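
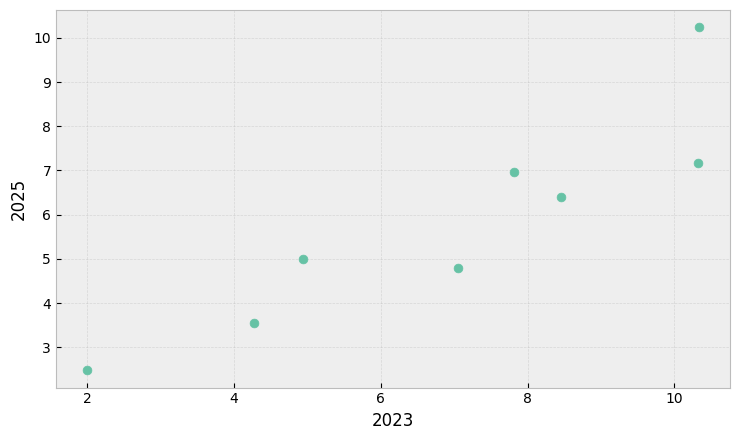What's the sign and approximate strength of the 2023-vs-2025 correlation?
Points are positively correlated; strong (|r| ≈ 0.9).

positive, strong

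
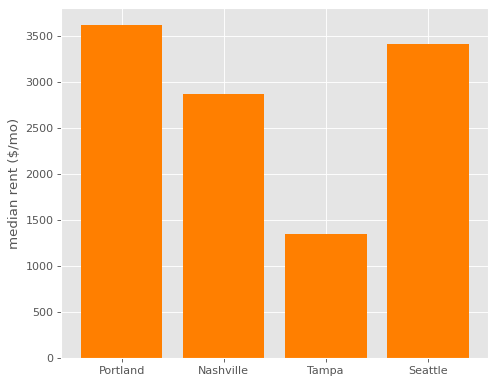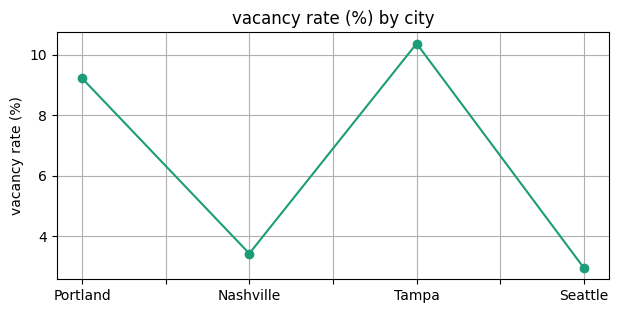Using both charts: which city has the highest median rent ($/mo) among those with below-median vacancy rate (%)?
Chart 2 median vacancy rate (%) ≈ 6; below-median cities: Nashville, Seattle. Among those, Seattle has the highest median rent ($/mo) (≈ 3500).

Seattle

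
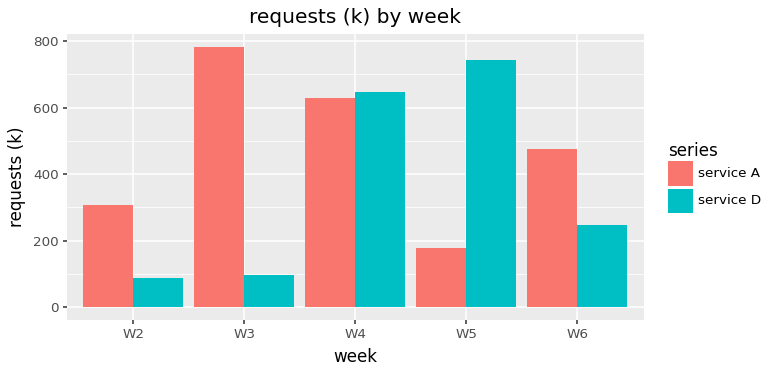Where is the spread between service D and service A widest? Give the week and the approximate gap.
W3, ≈ 700 k

W3: service D ≈ 100, service A ≈ 800 → gap ≈ 700. Next-largest (W5) is only ≈ 500.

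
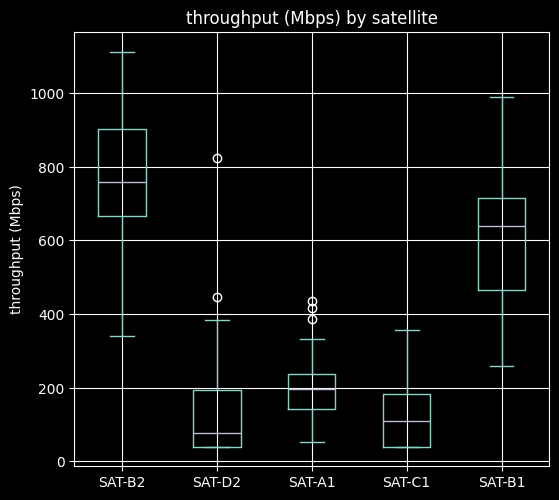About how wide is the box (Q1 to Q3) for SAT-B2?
≈ 200

Q3 ≈ 900, Q1 ≈ 700; IQR ≈ 200.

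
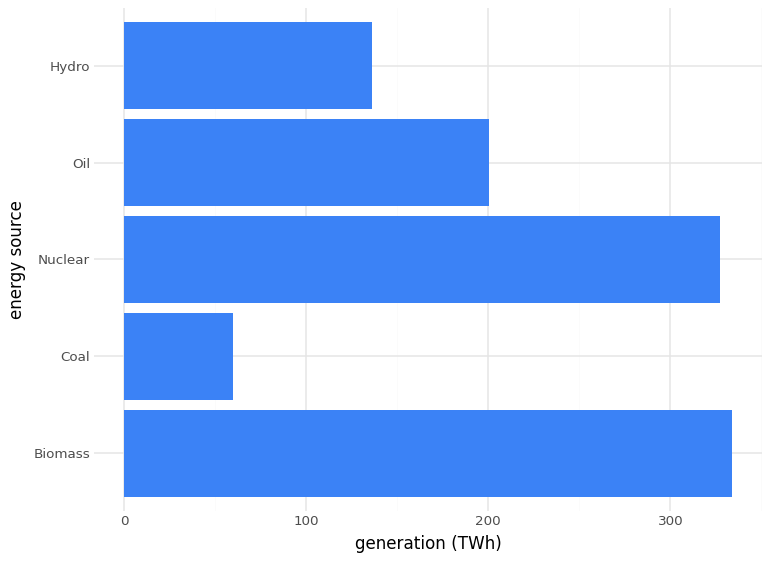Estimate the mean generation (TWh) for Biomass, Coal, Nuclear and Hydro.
(350 + 50 + 350 + 150) / 4 ≈ 225.

≈ 225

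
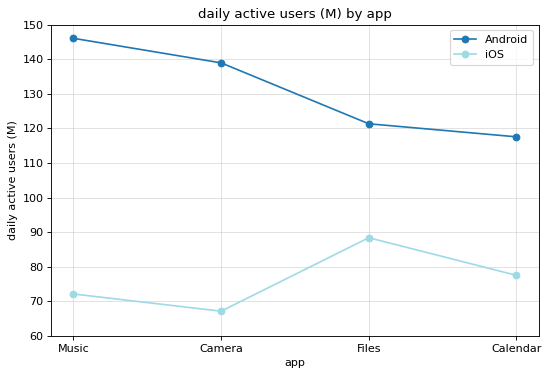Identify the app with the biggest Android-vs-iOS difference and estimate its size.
Music: Android ≈ 150, iOS ≈ 70 → gap ≈ 80. Next-largest (Camera) is only ≈ 70.

Music, ≈ 80 M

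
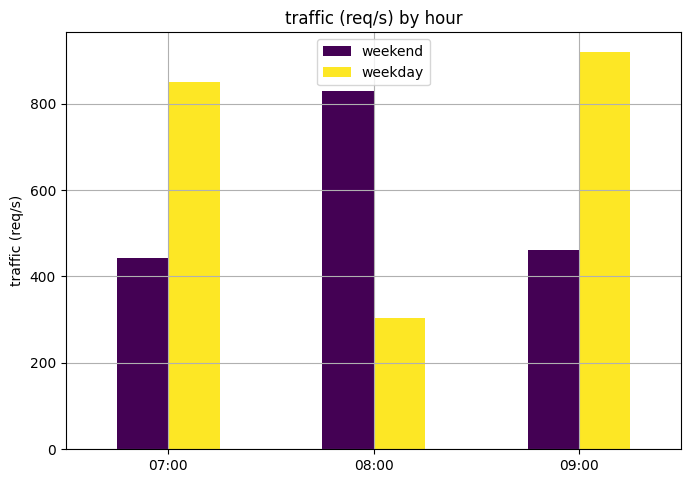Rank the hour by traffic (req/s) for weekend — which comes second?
Top 3 for weekend: 08:00 ≈ 800, 09:00 ≈ 500, 07:00 ≈ 400.

09:00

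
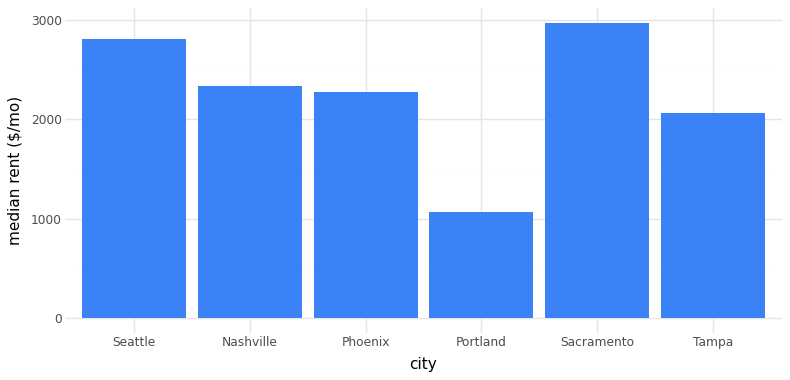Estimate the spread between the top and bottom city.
≈ 2000

Max Sacramento ≈ 3000, min Portland ≈ 1000; range ≈ 2000.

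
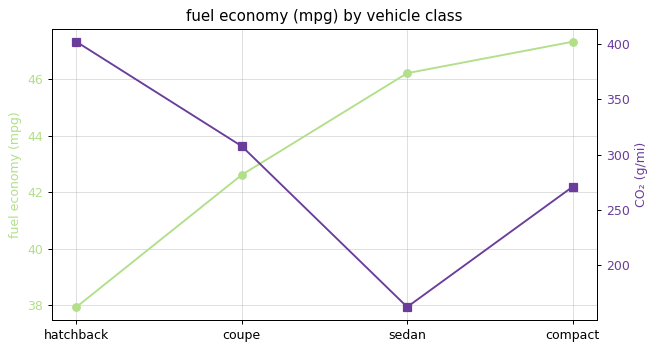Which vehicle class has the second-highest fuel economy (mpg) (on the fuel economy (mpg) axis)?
Top 3 (on the fuel economy (mpg) axis): compact ≈ 47, sedan ≈ 46, coupe ≈ 43.

sedan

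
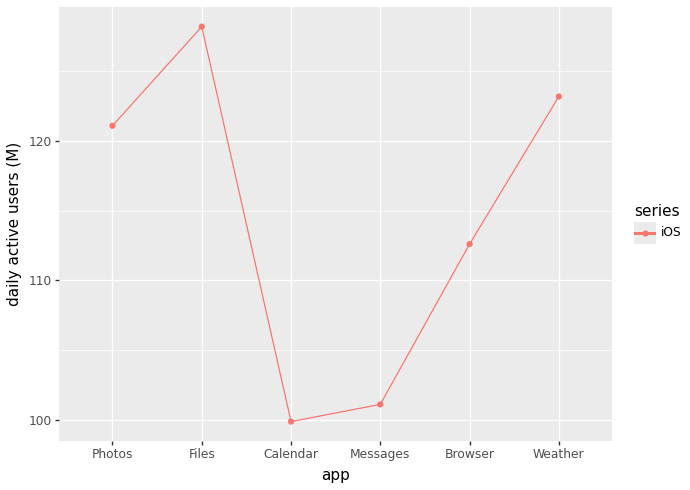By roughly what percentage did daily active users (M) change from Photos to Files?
Photos ≈ 120, Files ≈ 130; (130 − 120) / 120 ≈ +8.3%.

≈ +8.3%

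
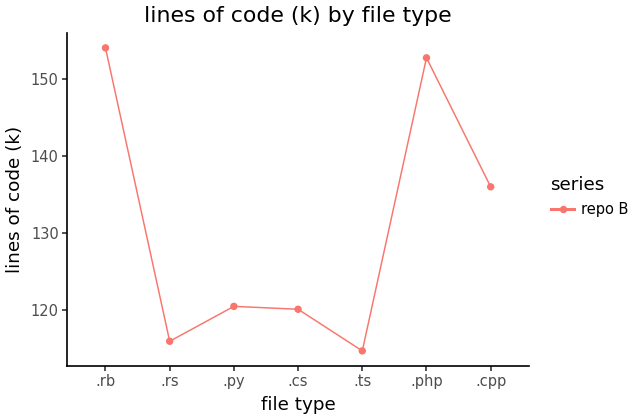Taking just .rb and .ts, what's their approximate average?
(155 + 115) / 2 ≈ 135.

≈ 135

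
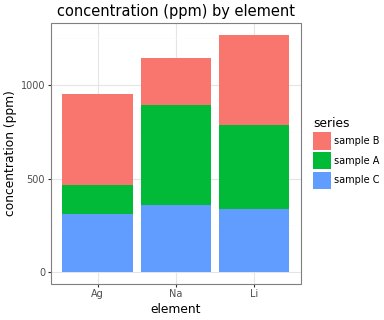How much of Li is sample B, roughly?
≈ 400

sample B top ≈ 1200, bottom ≈ 800; segment ≈ 400.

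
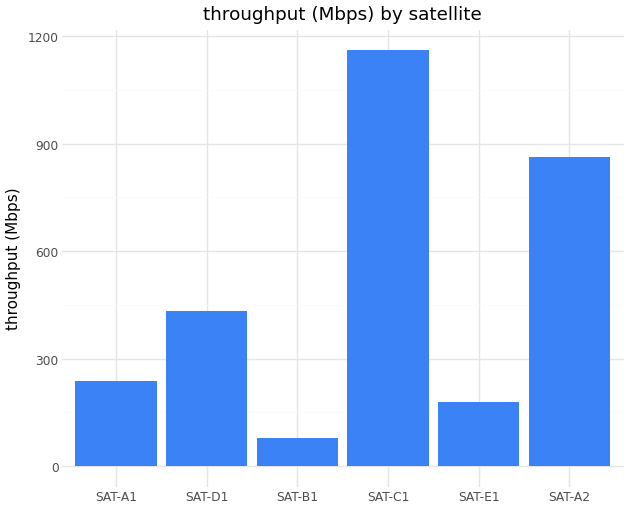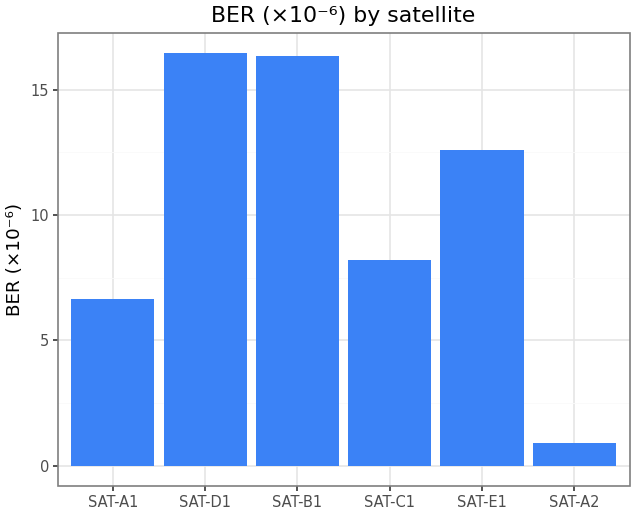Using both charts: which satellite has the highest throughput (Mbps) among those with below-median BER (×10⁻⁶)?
SAT-C1

Chart 2 median BER (×10⁻⁶) ≈ 10; below-median satellites: SAT-A1, SAT-C1, SAT-A2. Among those, SAT-C1 has the highest throughput (Mbps) (≈ 1200).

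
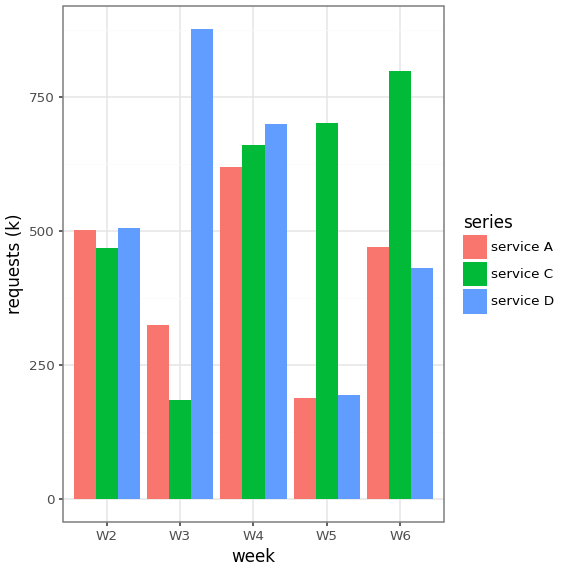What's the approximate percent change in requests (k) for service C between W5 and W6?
W5 ≈ 700, W6 ≈ 800; (800 − 700) / 700 ≈ +14.3%.

≈ +14.3%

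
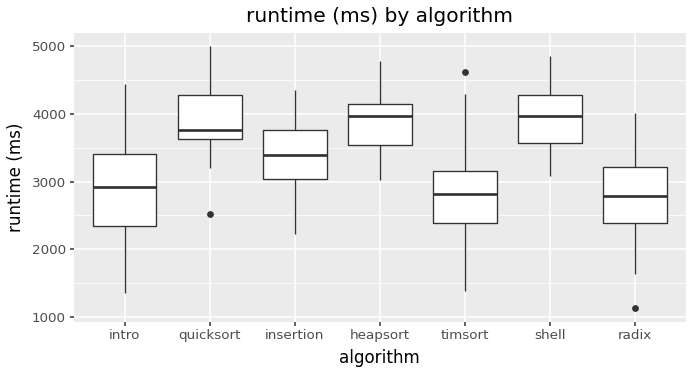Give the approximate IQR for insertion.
≈ 800

Q3 ≈ 3800, Q1 ≈ 3000; IQR ≈ 800.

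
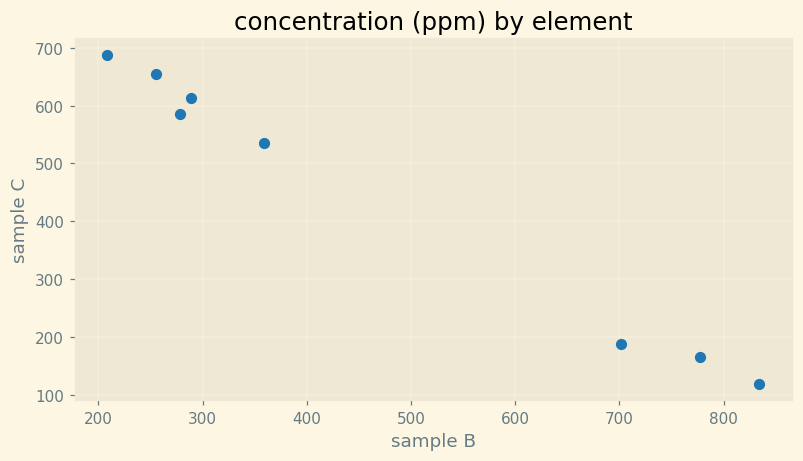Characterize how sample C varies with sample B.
Points are negatively correlated; strong (|r| ≈ 1.0).

negative, strong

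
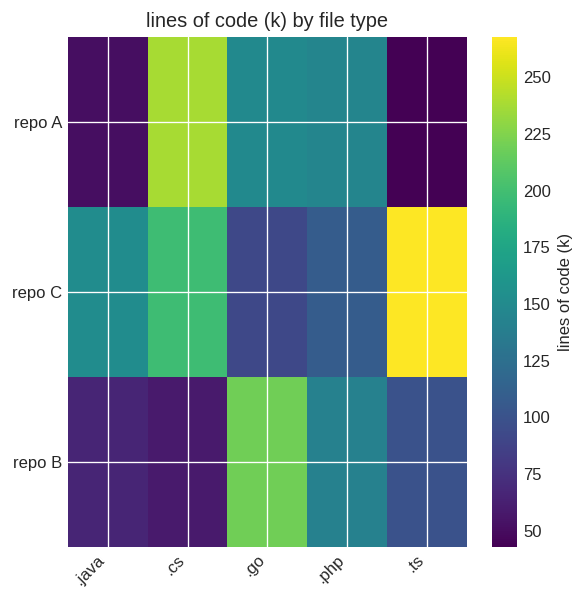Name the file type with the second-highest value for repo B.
.php

Top 3 for repo B: .go ≈ 220, .php ≈ 140, .ts ≈ 100.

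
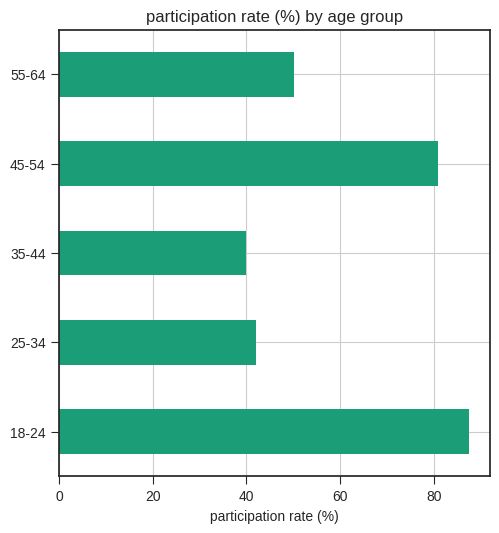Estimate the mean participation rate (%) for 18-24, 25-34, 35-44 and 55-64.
≈ 55

(90 + 40 + 40 + 50) / 4 ≈ 55.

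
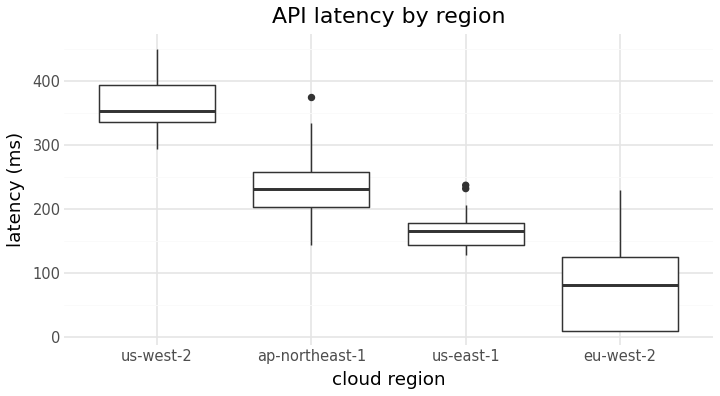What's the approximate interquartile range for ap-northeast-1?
Q3 ≈ 250, Q1 ≈ 200; IQR ≈ 50.

≈ 50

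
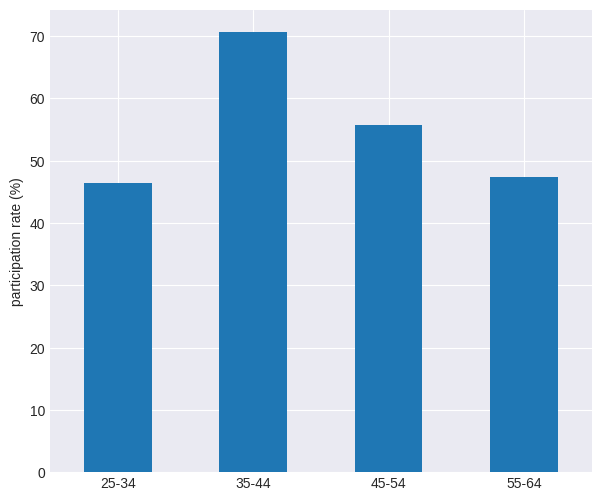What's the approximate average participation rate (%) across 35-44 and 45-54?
(70 + 60) / 2 ≈ 65.

≈ 65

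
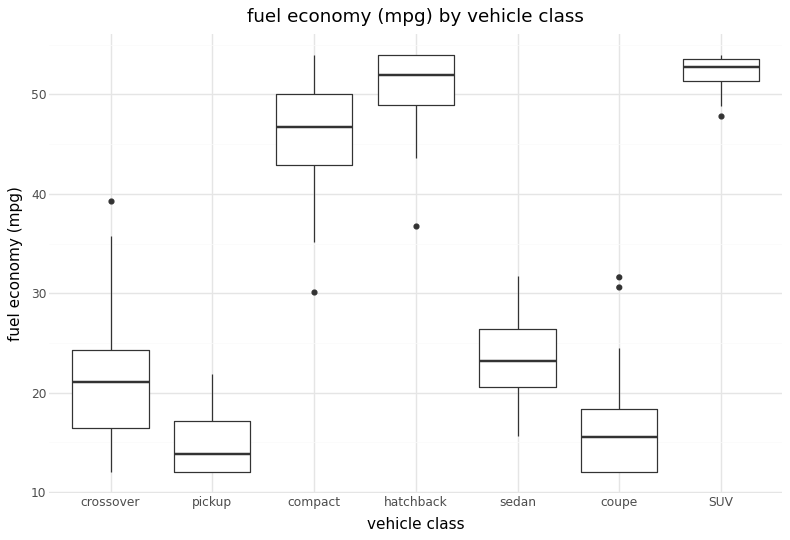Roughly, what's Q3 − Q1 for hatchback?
Q3 ≈ 55, Q1 ≈ 50; IQR ≈ 5.

≈ 5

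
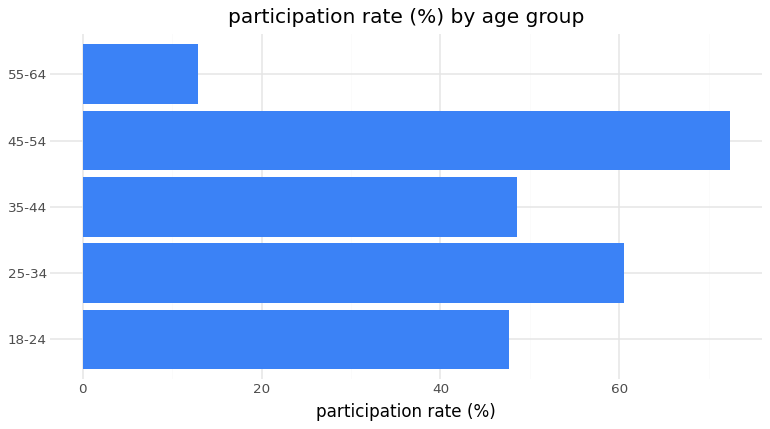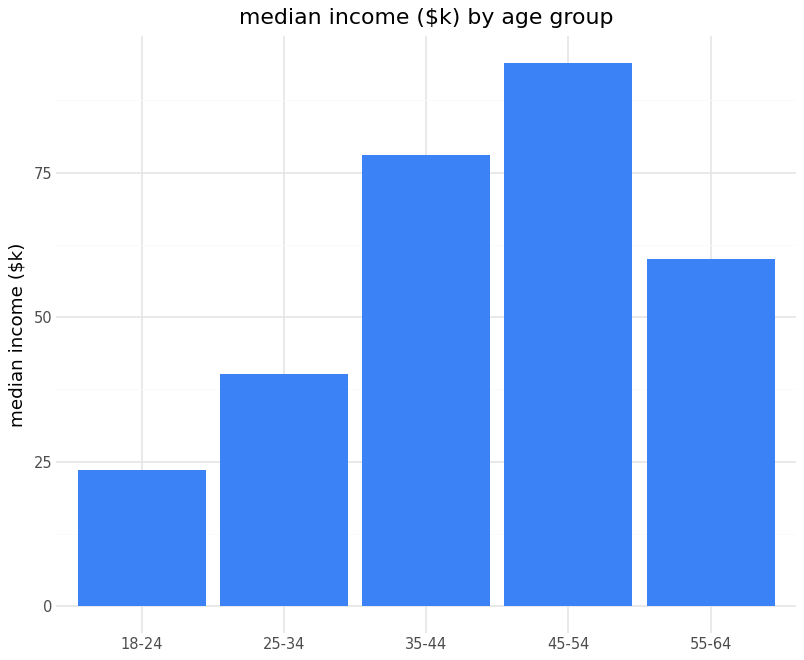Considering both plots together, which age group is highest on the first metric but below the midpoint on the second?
Chart 2 median median income ($k) ≈ 60; below-median age groups: 18-24, 25-34. Among those, 25-34 has the highest participation rate (%) (≈ 60).

25-34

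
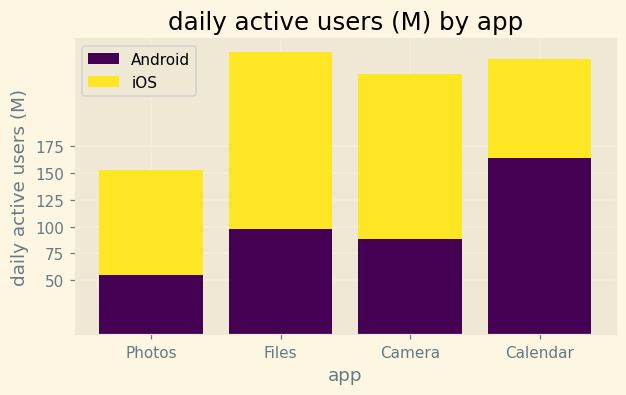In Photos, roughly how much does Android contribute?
≈ 50

Android top ≈ 50, bottom ≈ 0; segment ≈ 50.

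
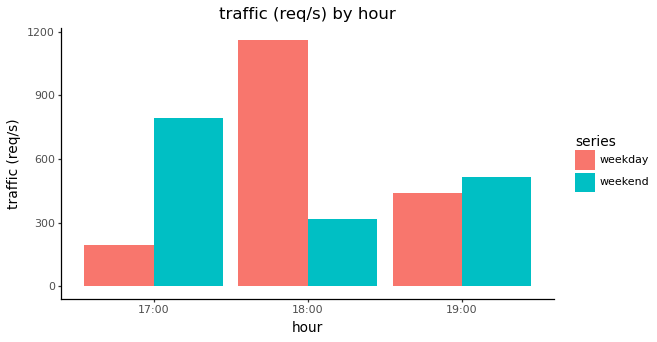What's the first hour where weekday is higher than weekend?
18:00

17:00: weekday ≈ 200 vs weekend ≈ 800 (not yet); 18:00: weekday ≈ 1200 vs weekend ≈ 300 (first crossover).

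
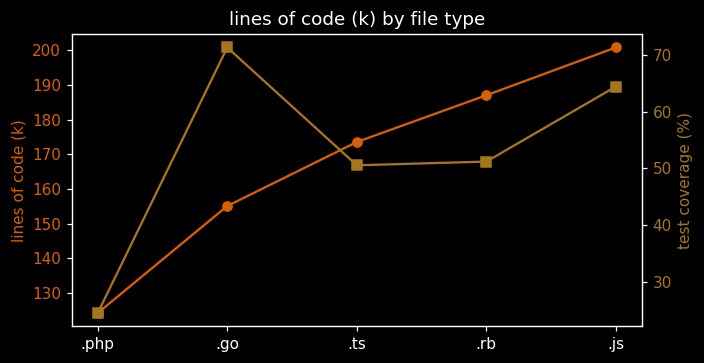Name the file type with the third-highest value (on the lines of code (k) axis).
.ts

Top 4 (on the lines of code (k) axis): .js ≈ 200, .rb ≈ 190, .ts ≈ 170, .go ≈ 160.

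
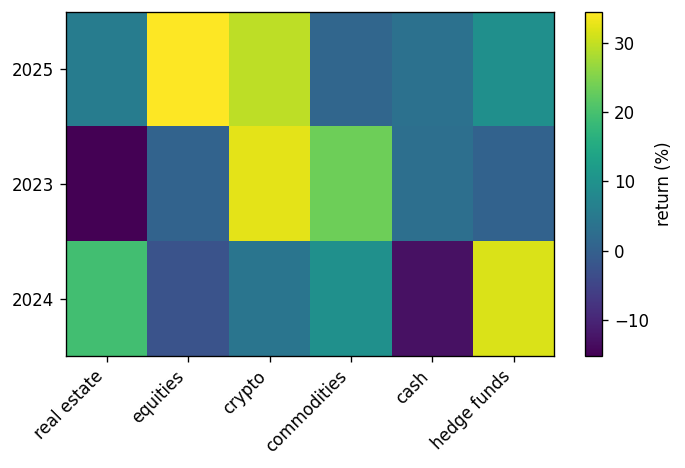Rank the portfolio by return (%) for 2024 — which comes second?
real estate

Top 3 for 2024: hedge funds ≈ 30, real estate ≈ 20, commodities ≈ 10.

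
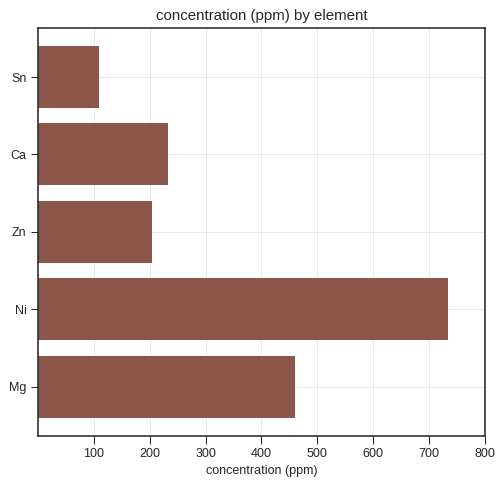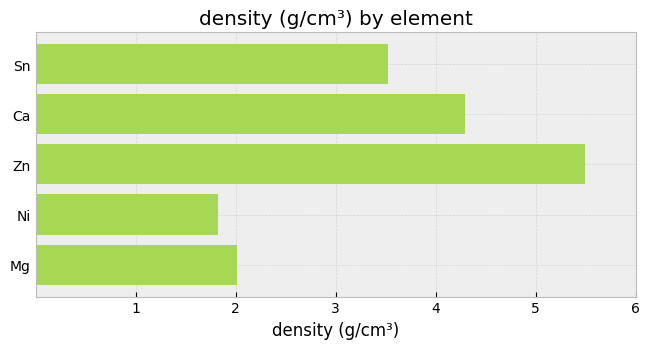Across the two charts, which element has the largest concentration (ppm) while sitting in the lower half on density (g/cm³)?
Ni

Chart 2 median density (g/cm³) ≈ 4; below-median elements: Ni, Mg. Among those, Ni has the highest concentration (ppm) (≈ 700).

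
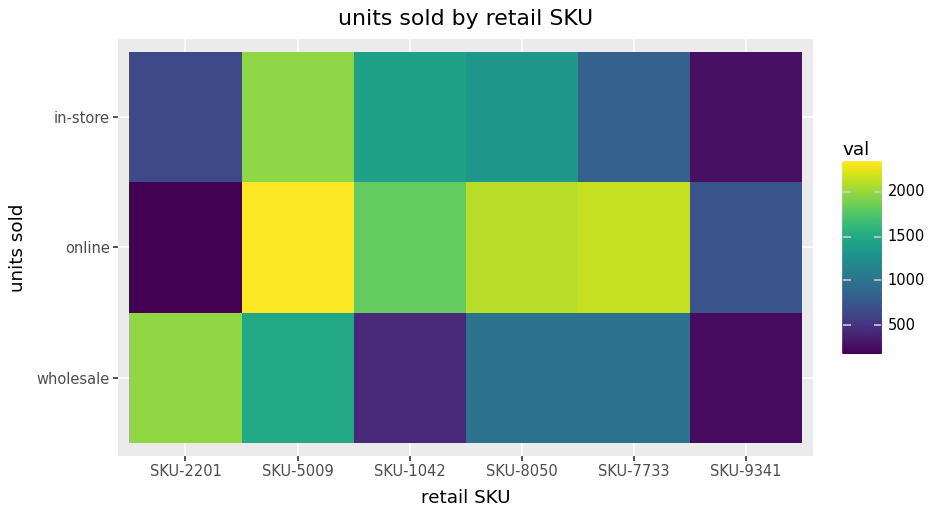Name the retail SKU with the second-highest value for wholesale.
SKU-5009

Top 3 for wholesale: SKU-2201 ≈ 2000, SKU-5009 ≈ 1400, SKU-7733 ≈ 1000.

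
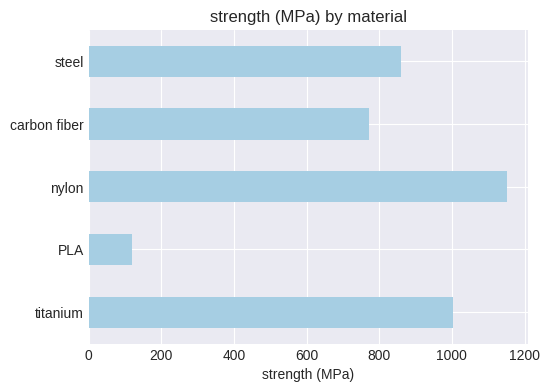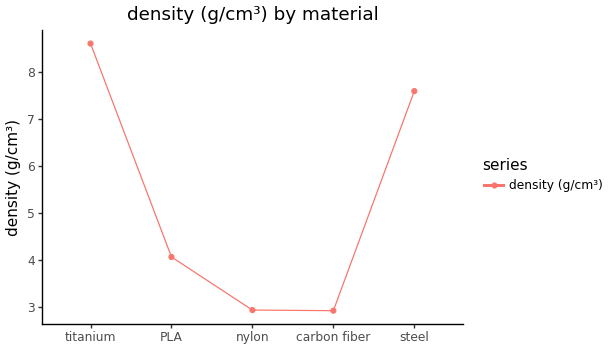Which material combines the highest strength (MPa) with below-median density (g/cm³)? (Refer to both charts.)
Chart 2 median density (g/cm³) ≈ 4; below-median materials: nylon, carbon fiber. Among those, nylon has the highest strength (MPa) (≈ 1200).

nylon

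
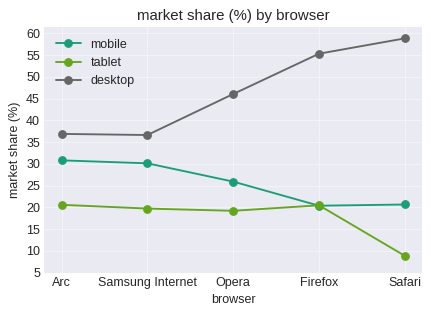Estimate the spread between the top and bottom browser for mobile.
Max Arc ≈ 30, min Firefox ≈ 20; range ≈ 10.

≈ 10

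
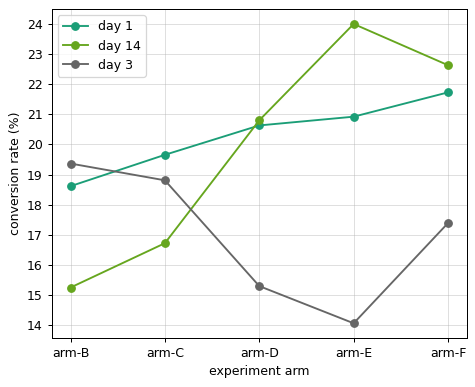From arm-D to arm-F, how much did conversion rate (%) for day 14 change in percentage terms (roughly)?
≈ +9.5%

arm-D ≈ 21, arm-F ≈ 23; (23 − 21) / 21 ≈ +9.5%.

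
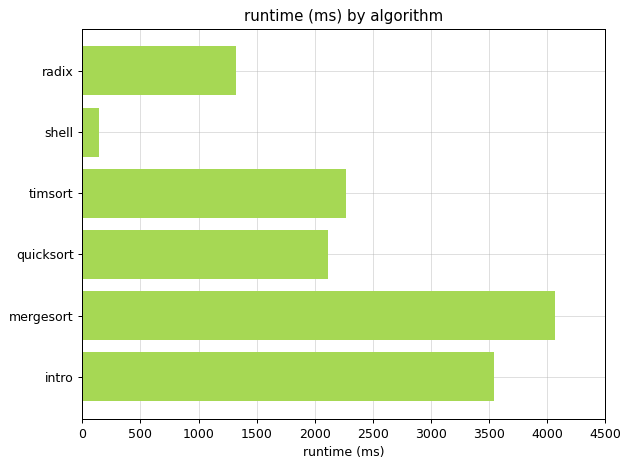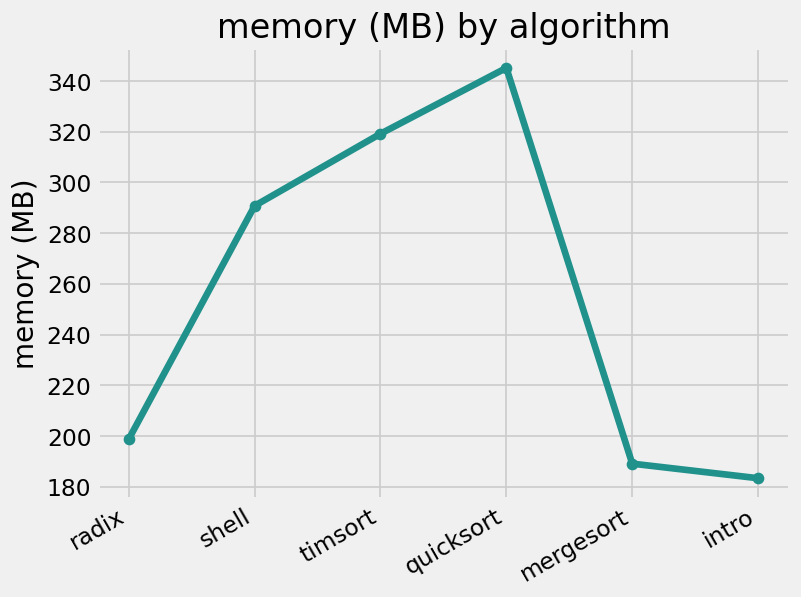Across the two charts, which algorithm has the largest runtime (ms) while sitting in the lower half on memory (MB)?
mergesort

Chart 2 median memory (MB) ≈ 250; below-median algorithms: radix, mergesort, intro. Among those, mergesort has the highest runtime (ms) (≈ 4000).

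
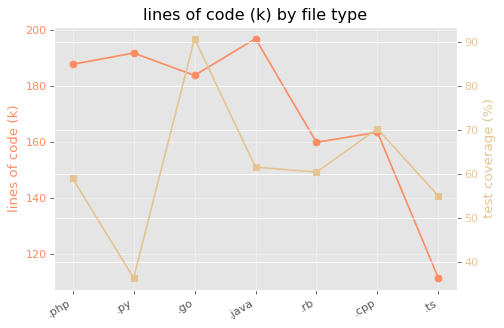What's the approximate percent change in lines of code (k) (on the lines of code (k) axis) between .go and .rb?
.go ≈ 180, .rb ≈ 160; (160 − 180) / 180 ≈ -11.1%.

≈ -11.1%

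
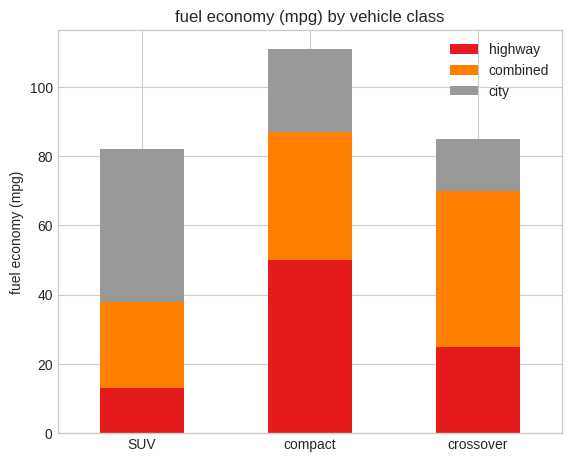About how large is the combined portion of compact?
combined top ≈ 90, bottom ≈ 50; segment ≈ 40.

≈ 40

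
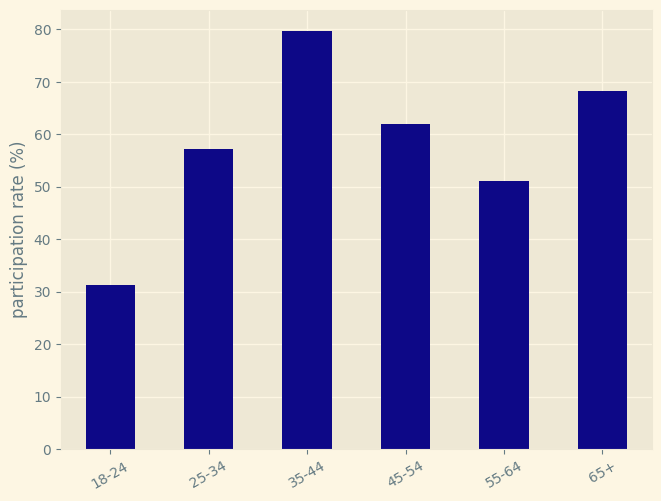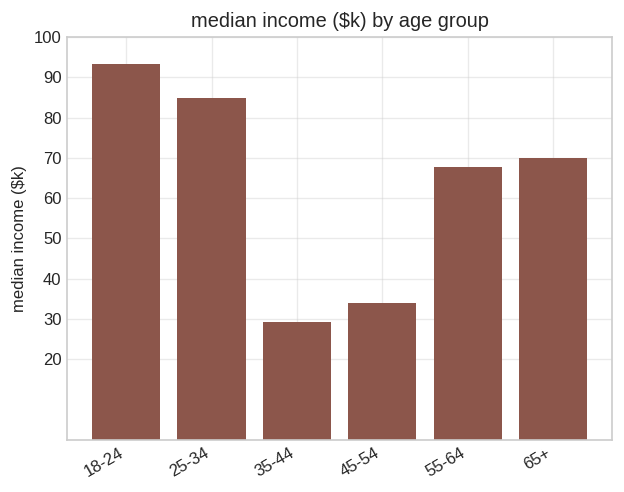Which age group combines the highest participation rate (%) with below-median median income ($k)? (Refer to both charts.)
35-44

Chart 2 median median income ($k) ≈ 70; below-median age groups: 35-44, 45-54, 55-64. Among those, 35-44 has the highest participation rate (%) (≈ 80).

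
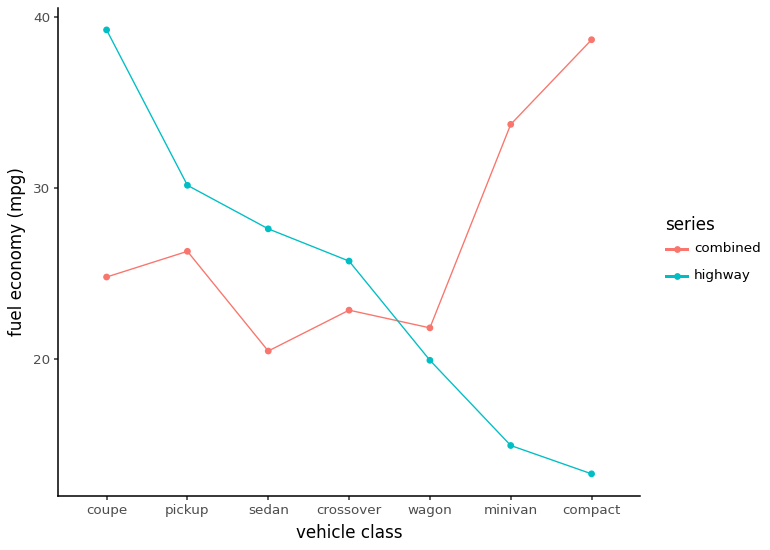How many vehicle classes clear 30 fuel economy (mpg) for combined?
Above 30: minivan, compact.

2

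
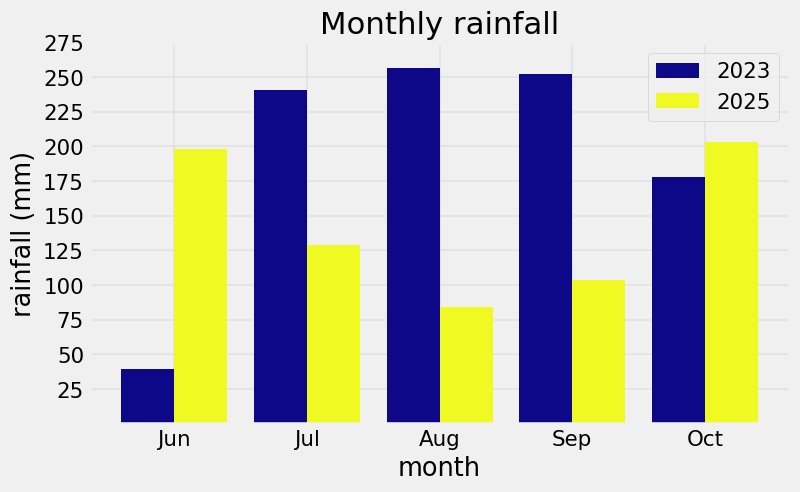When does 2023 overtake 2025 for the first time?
Jul

Jun: 2023 ≈ 50 vs 2025 ≈ 200 (not yet); Jul: 2023 ≈ 250 vs 2025 ≈ 125 (first crossover).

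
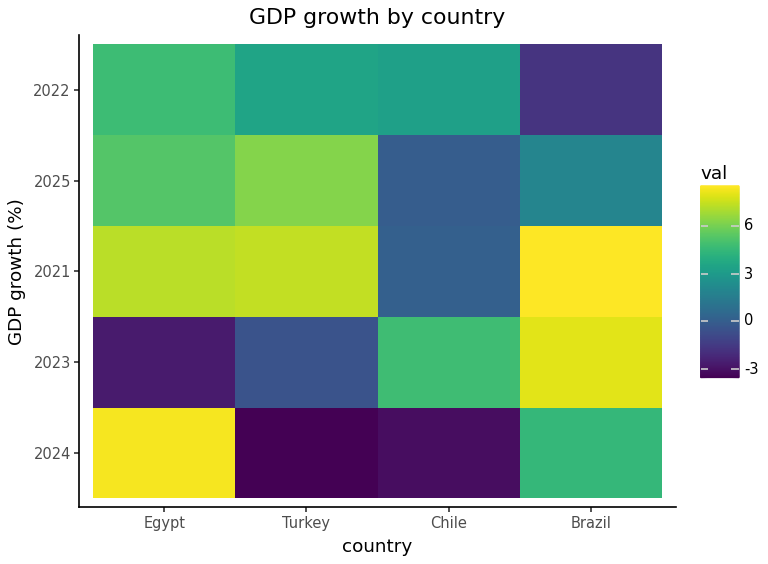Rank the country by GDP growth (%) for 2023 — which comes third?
Top 4 for 2023: Brazil ≈ 8, Chile ≈ 4, Turkey ≈ 0, Egypt ≈ -2.

Turkey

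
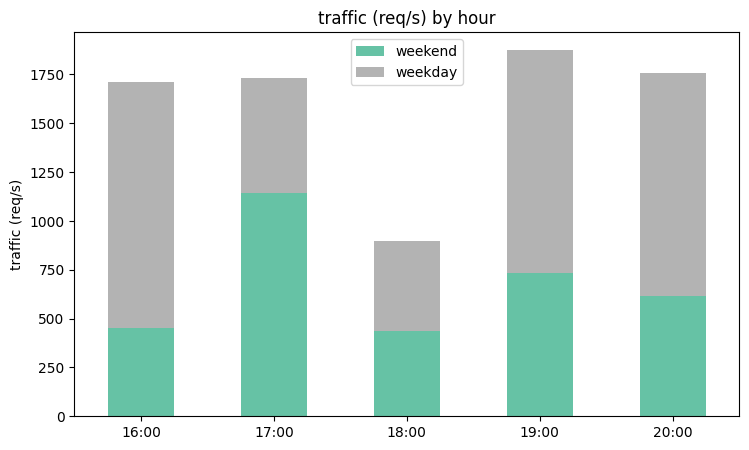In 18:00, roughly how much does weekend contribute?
weekend top ≈ 400, bottom ≈ 0; segment ≈ 400.

≈ 400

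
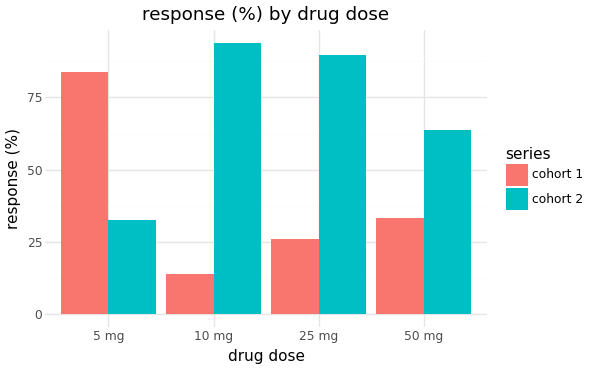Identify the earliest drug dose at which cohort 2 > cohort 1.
10 mg

5 mg: cohort 2 ≈ 30 vs cohort 1 ≈ 80 (not yet); 10 mg: cohort 2 ≈ 90 vs cohort 1 ≈ 10 (first crossover).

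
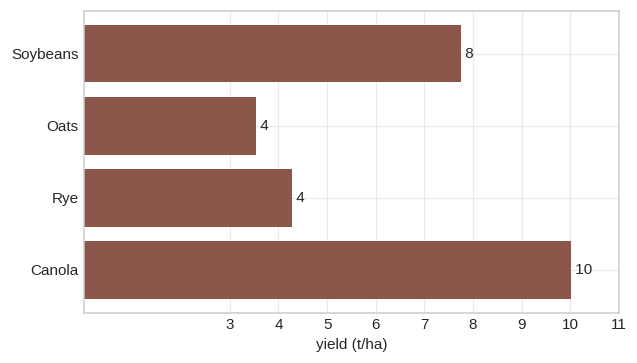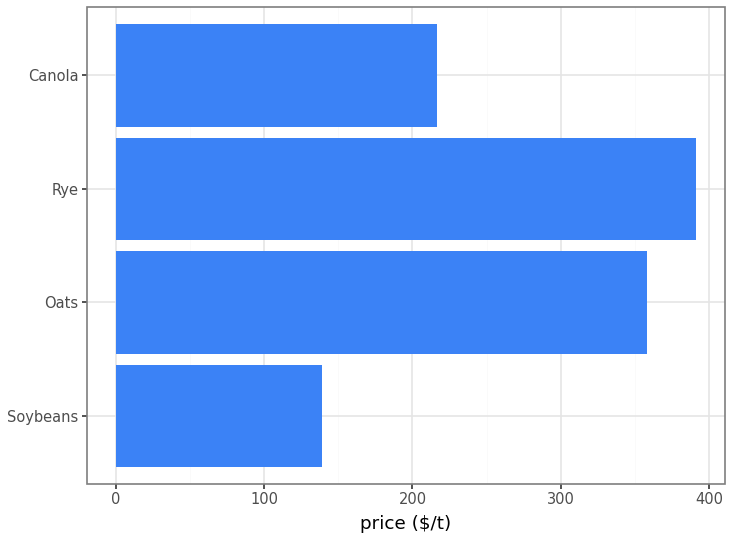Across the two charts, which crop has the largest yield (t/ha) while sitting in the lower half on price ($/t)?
Canola

Chart 2 median price ($/t) ≈ 300; below-median crops: Soybeans, Canola. Among those, Canola has the highest yield (t/ha) (≈ 10).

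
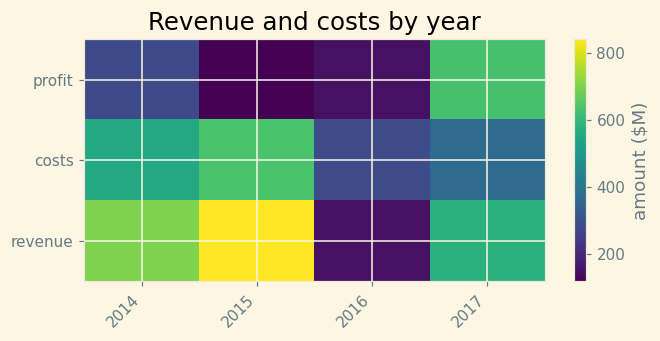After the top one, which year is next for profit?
Top 3 for profit: 2017 ≈ 600, 2014 ≈ 300, 2016 ≈ 200.

2014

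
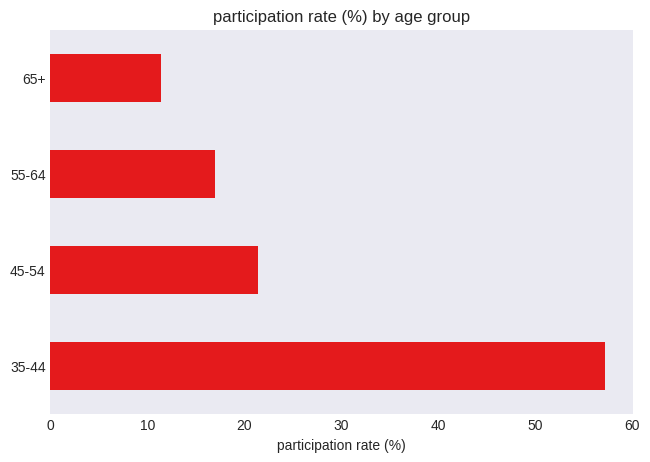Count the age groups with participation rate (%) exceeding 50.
1

Above 50: 35-44.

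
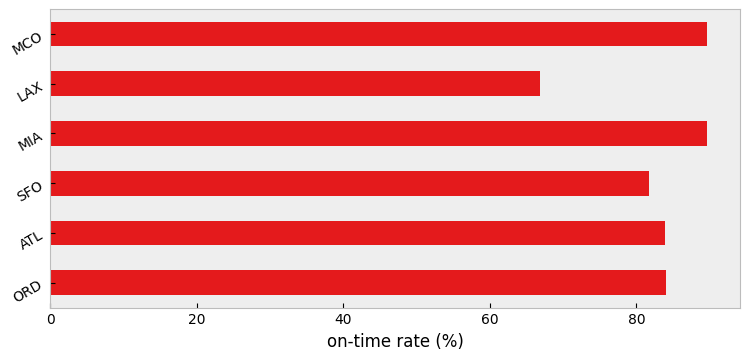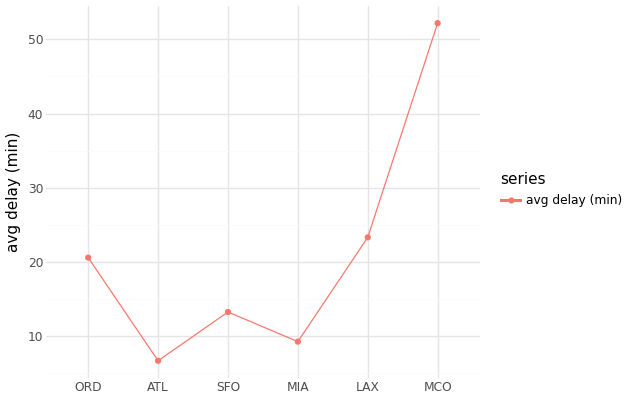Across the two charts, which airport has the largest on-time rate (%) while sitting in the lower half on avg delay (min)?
MIA

Chart 2 median avg delay (min) ≈ 15; below-median airports: ATL, SFO, MIA. Among those, MIA has the highest on-time rate (%) (≈ 90).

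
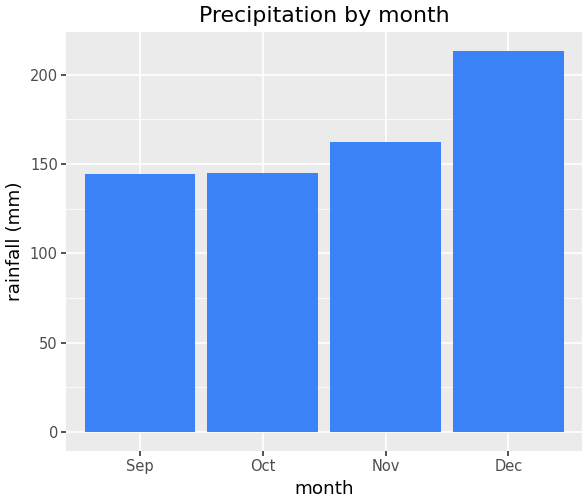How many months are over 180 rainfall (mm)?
Above 180: Dec.

1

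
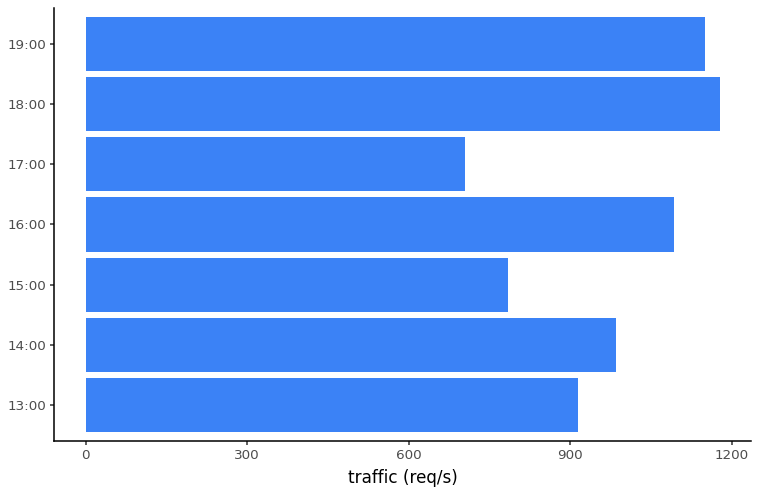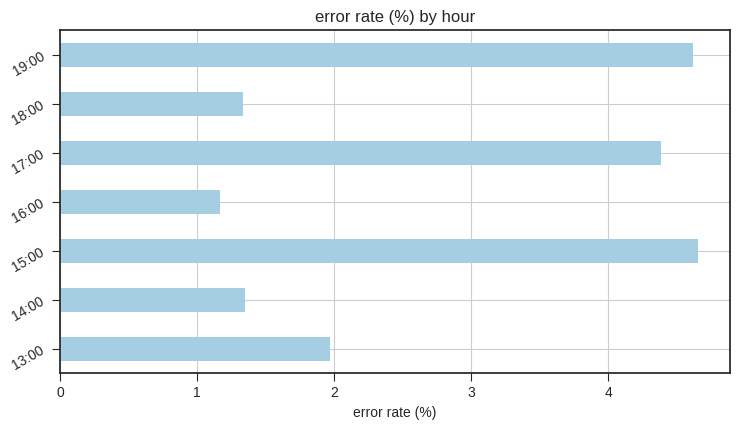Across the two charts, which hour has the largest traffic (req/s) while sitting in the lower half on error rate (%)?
18:00

Chart 2 median error rate (%) ≈ 2; below-median hours: 14:00, 16:00, 18:00. Among those, 18:00 has the highest traffic (req/s) (≈ 1200).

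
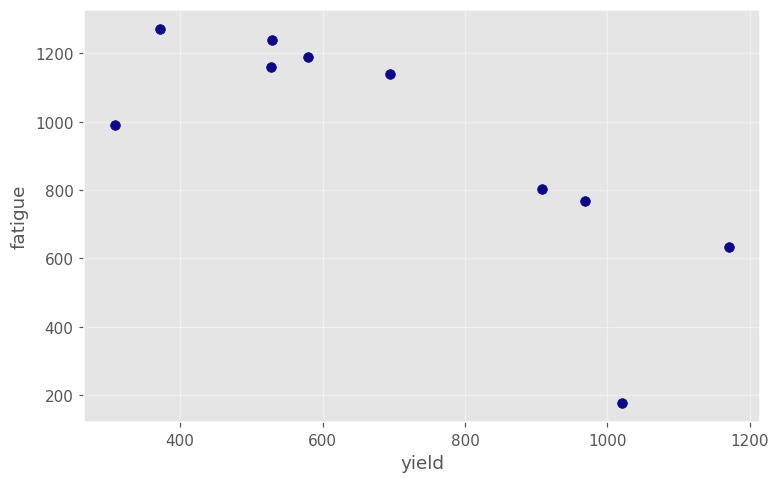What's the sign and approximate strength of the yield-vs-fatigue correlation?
Points are negatively correlated; strong (|r| ≈ 0.8).

negative, strong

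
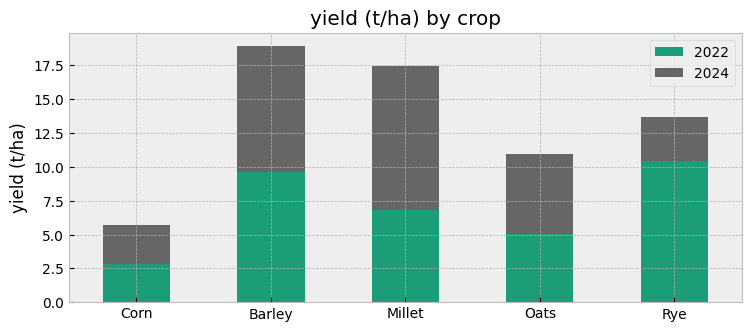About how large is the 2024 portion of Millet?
2024 top ≈ 18, bottom ≈ 6; segment ≈ 12.

≈ 12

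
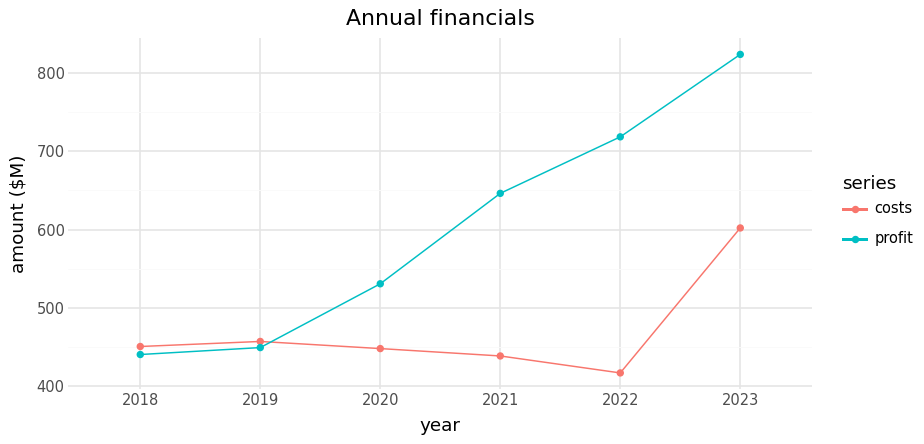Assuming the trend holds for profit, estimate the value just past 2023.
Last three: 650, 700, 800 → slope ≈ 75/step → next ≈ 875.

≈ 875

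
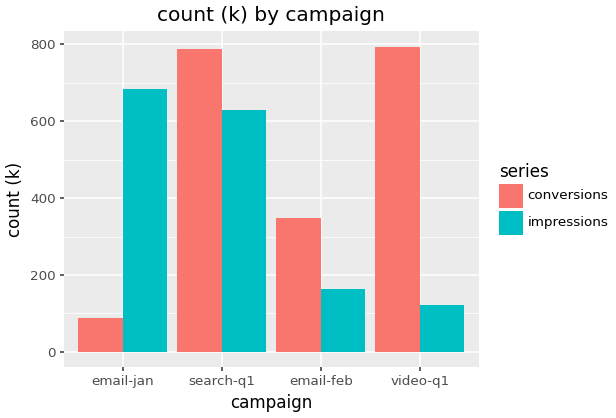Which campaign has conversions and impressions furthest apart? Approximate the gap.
video-q1: conversions ≈ 800, impressions ≈ 100 → gap ≈ 700. Next-largest (email-jan) is only ≈ 600.

video-q1, ≈ 700 k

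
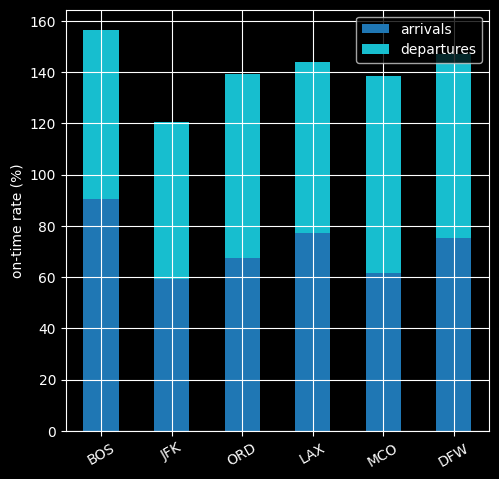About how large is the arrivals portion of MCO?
arrivals top ≈ 60, bottom ≈ 0; segment ≈ 60.

≈ 60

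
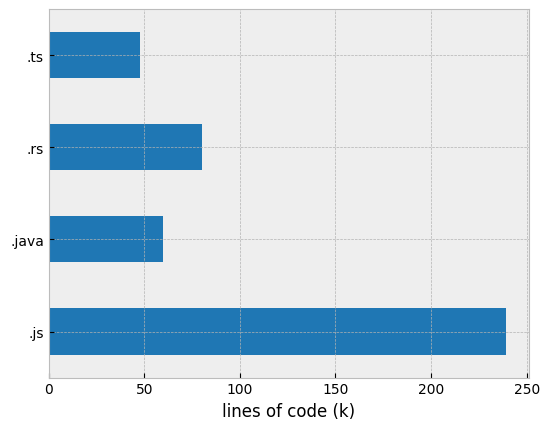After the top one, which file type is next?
Top 3: .js ≈ 240, .rs ≈ 80, .java ≈ 60.

.rs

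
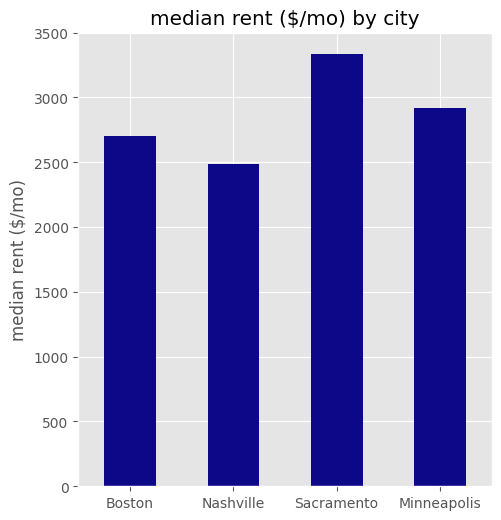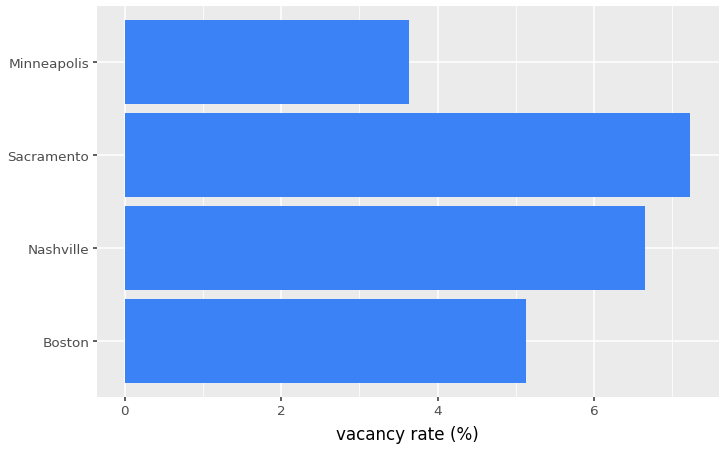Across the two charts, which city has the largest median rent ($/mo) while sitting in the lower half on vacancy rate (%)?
Chart 2 median vacancy rate (%) ≈ 6; below-median cities: Boston, Minneapolis. Among those, Minneapolis has the highest median rent ($/mo) (≈ 3000).

Minneapolis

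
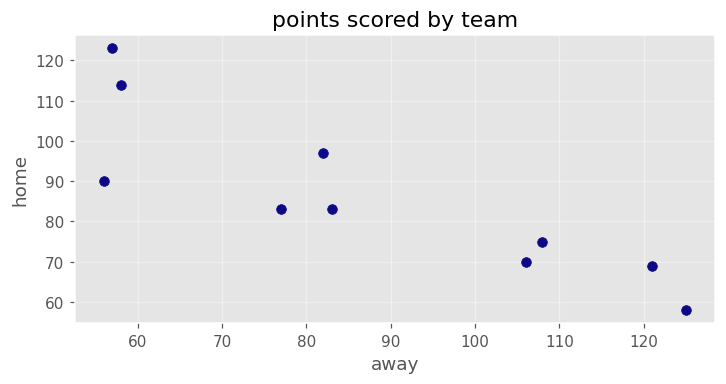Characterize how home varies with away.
Points are negatively correlated; strong (|r| ≈ 0.9).

negative, strong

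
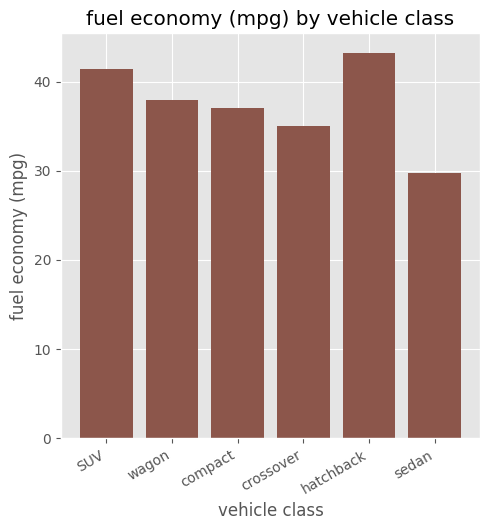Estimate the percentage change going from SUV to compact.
SUV ≈ 40, compact ≈ 35; (35 − 40) / 40 ≈ -12.5%.

≈ -12.5%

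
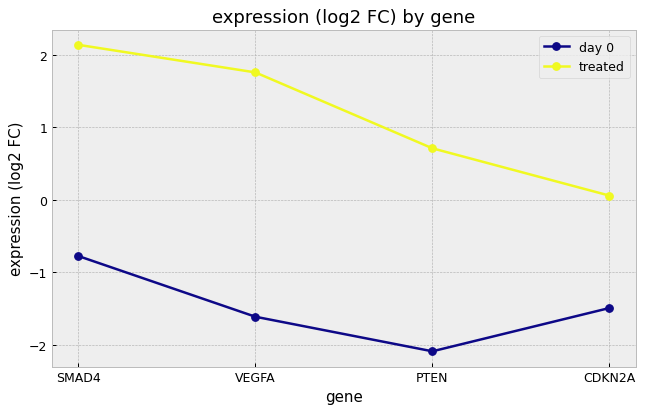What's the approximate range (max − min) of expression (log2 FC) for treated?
Max SMAD4 ≈ 2.0, min CDKN2A ≈ 0.0; range ≈ 2.0.

≈ 2.0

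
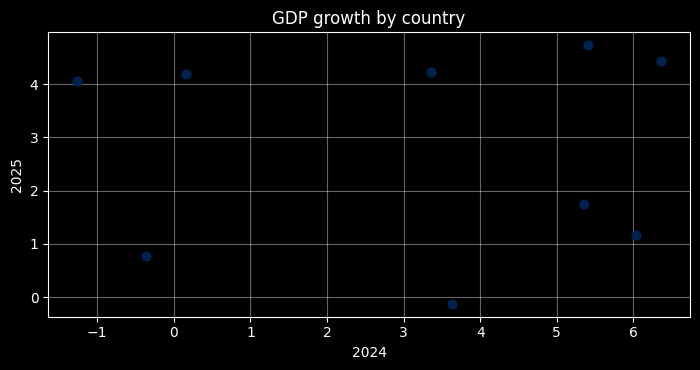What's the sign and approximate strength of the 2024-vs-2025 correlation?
Points are roughly uncorrelated; weak (|r| ≈ 0.0).

no clear correlation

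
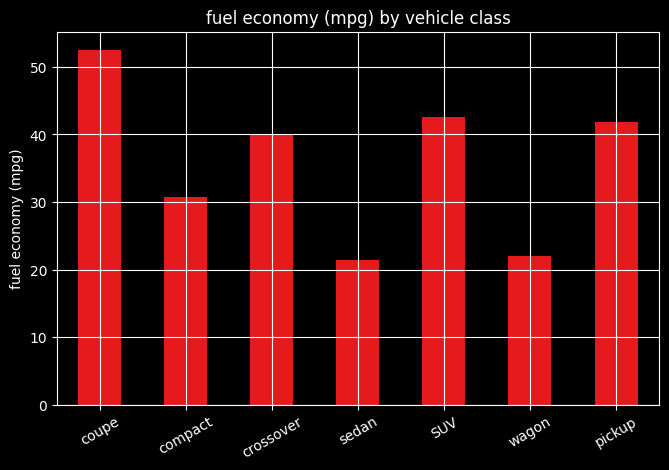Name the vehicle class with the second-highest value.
Top 3: coupe ≈ 55, SUV ≈ 45, pickup ≈ 40.

SUV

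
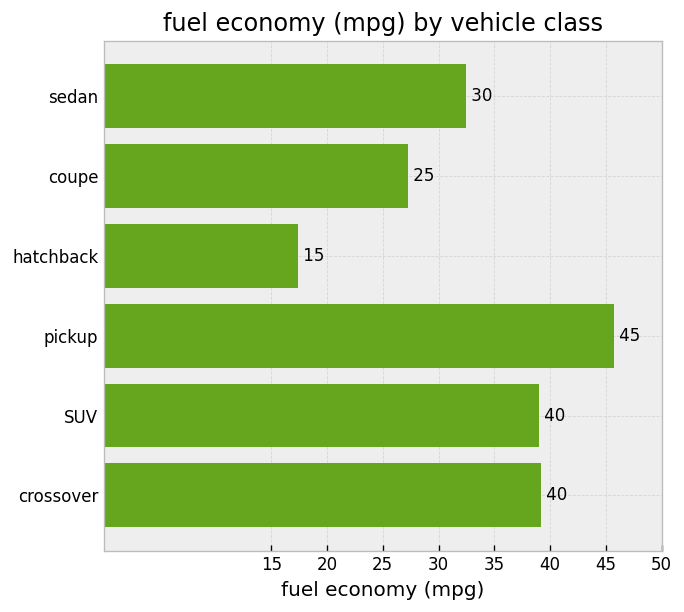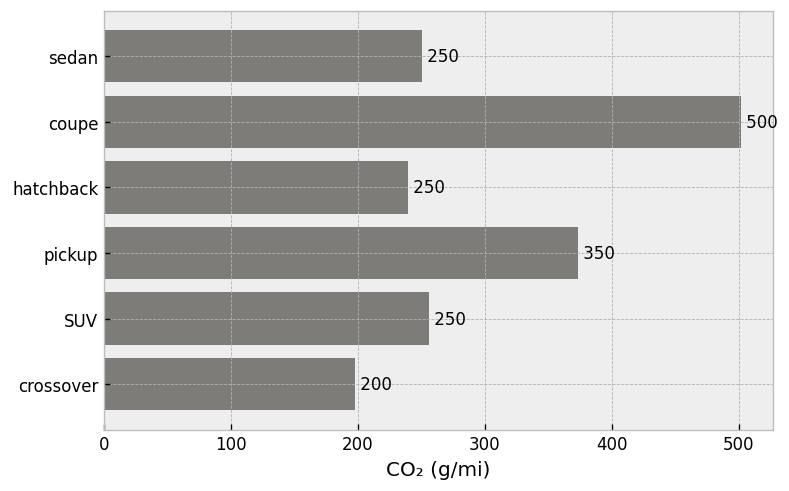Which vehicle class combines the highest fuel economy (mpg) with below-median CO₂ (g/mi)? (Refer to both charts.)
crossover

Chart 2 median CO₂ (g/mi) ≈ 250; below-median vehicle classes: sedan, hatchback, crossover. Among those, crossover has the highest fuel economy (mpg) (≈ 40).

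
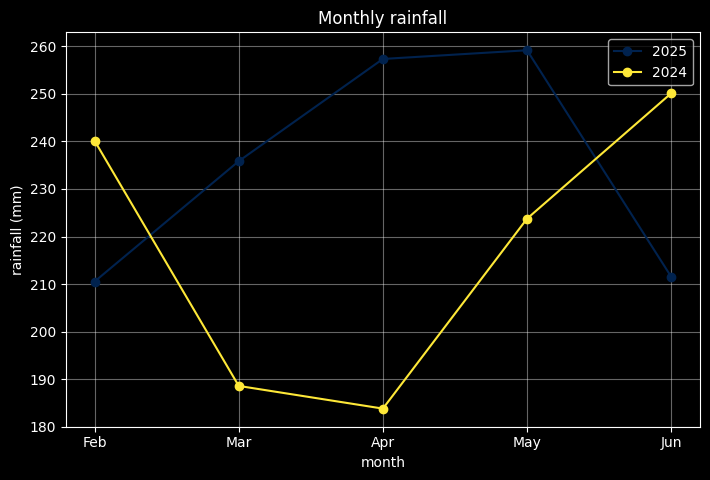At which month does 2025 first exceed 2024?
Feb: 2025 ≈ 210 vs 2024 ≈ 240 (not yet); Mar: 2025 ≈ 240 vs 2024 ≈ 190 (first crossover).

Mar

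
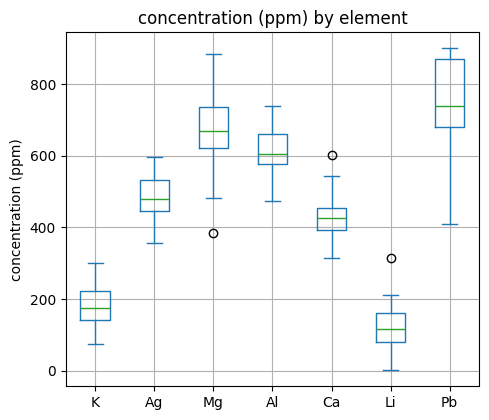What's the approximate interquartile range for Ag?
Q3 ≈ 500, Q1 ≈ 400; IQR ≈ 100.

≈ 100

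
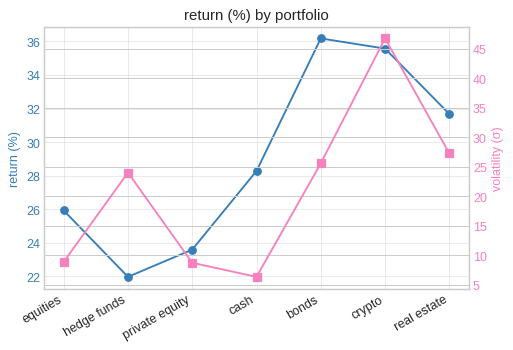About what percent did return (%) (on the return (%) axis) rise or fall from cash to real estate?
cash ≈ 28, real estate ≈ 32; (32 − 28) / 28 ≈ +14.3%.

≈ +14.3%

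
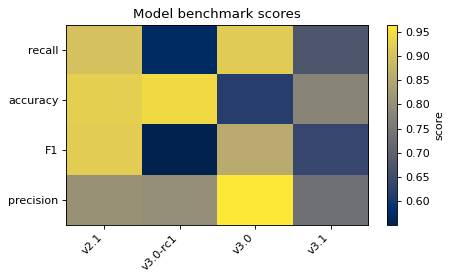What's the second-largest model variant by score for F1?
v3.0

Top 3 for F1: v2.1 ≈ 0.90, v3.0 ≈ 0.85, v3.1 ≈ 0.65.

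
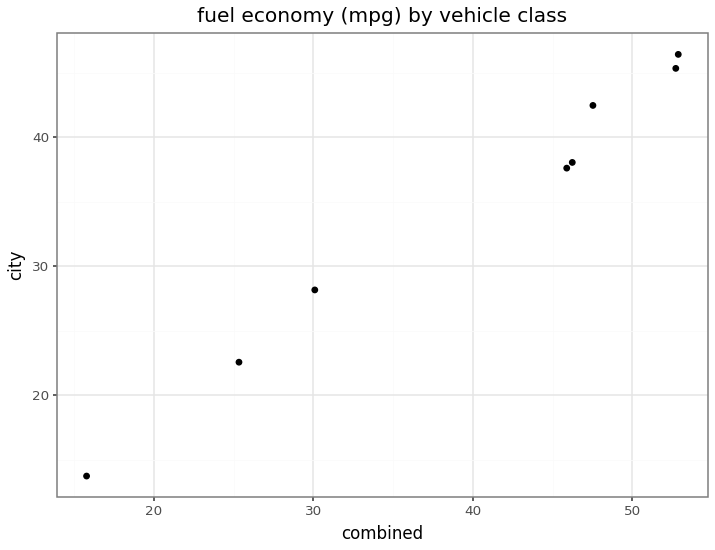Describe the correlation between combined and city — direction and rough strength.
positive, strong

Points are positively correlated; strong (|r| ≈ 1.0).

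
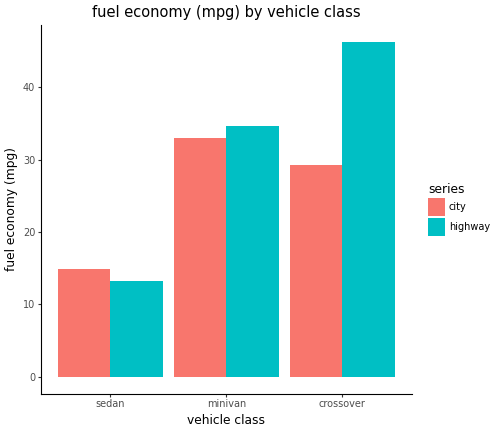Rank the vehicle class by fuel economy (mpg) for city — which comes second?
Top 3 for city: minivan ≈ 35, crossover ≈ 30, sedan ≈ 15.

crossover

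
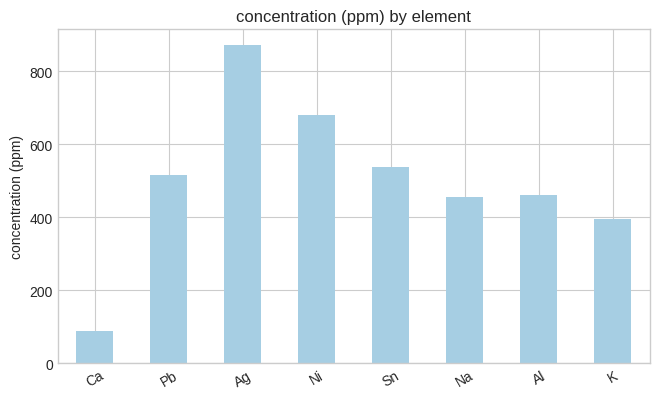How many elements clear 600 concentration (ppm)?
Above 600: Ag, Ni.

2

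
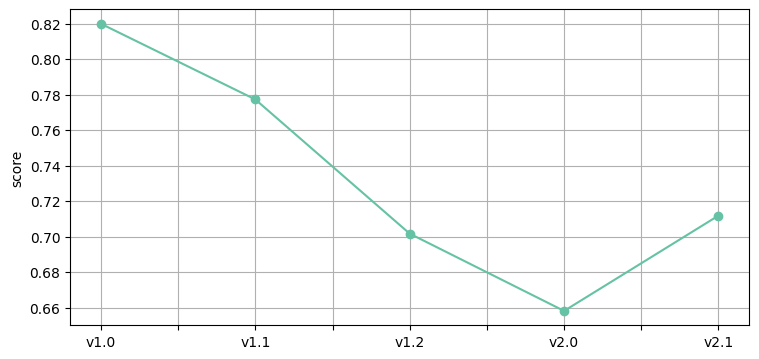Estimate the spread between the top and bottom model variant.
Max v1.0 ≈ 0.82, min v2.0 ≈ 0.66; range ≈ 0.16.

≈ 0.16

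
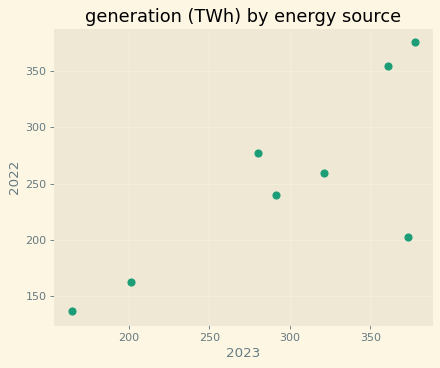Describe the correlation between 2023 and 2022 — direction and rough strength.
Points are positively correlated; strong (|r| ≈ 0.8).

positive, strong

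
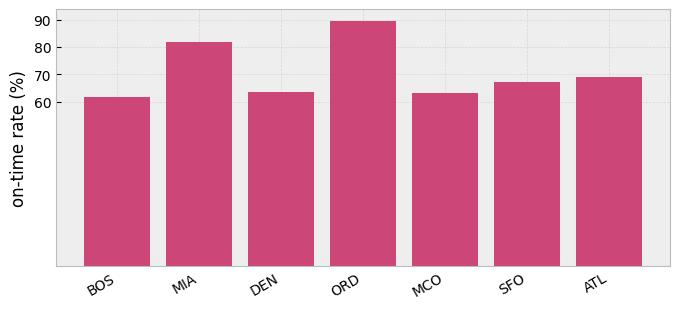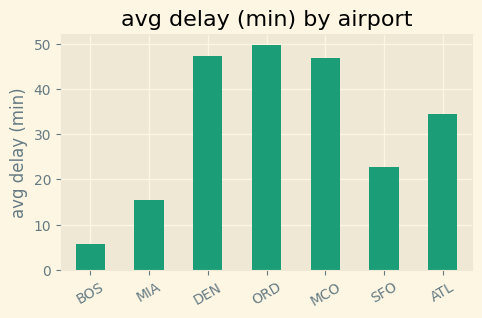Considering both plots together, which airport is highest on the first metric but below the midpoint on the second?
Chart 2 median avg delay (min) ≈ 35; below-median airports: BOS, MIA, SFO. Among those, MIA has the highest on-time rate (%) (≈ 80).

MIA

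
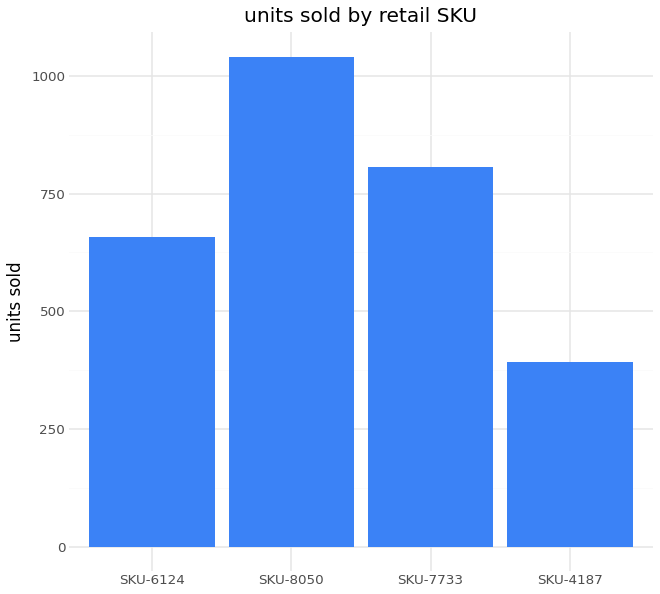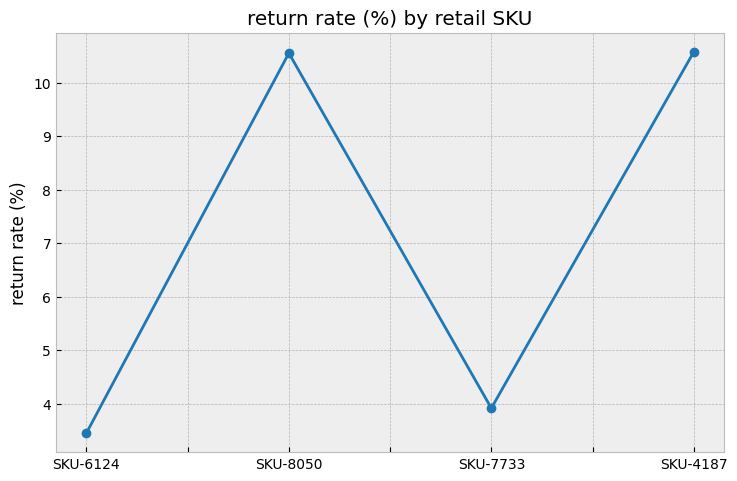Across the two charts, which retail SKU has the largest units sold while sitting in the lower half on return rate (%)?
SKU-7733

Chart 2 median return rate (%) ≈ 7; below-median retail SKUs: SKU-6124, SKU-7733. Among those, SKU-7733 has the highest units sold (≈ 800).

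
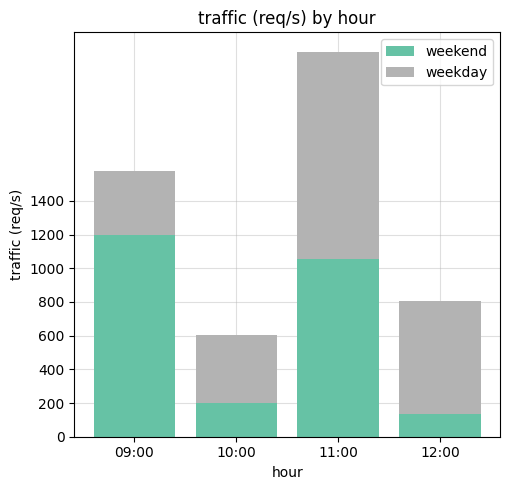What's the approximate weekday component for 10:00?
weekday top ≈ 600, bottom ≈ 200; segment ≈ 400.

≈ 400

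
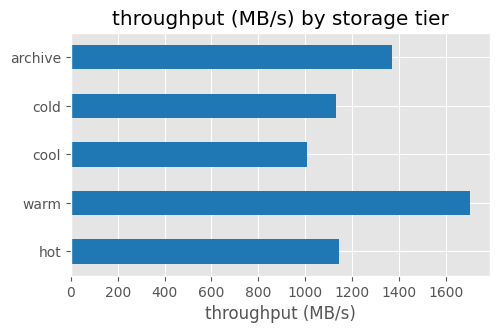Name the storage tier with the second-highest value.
Top 3: warm ≈ 1800, archive ≈ 1400, hot ≈ 1200.

archive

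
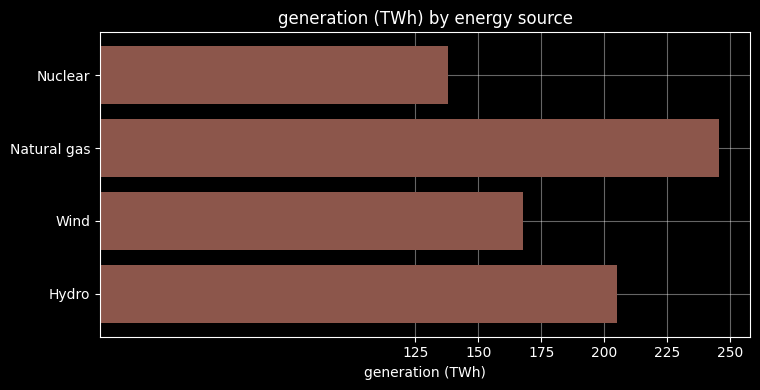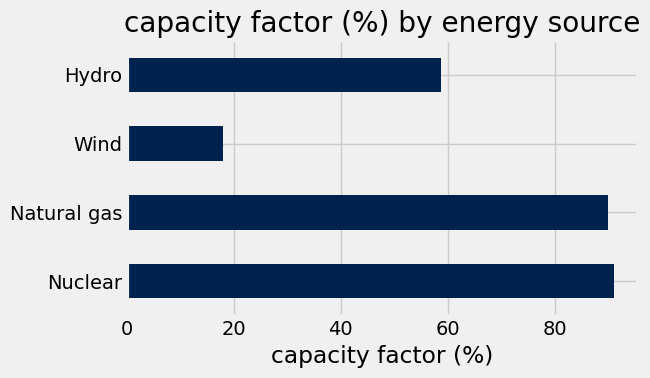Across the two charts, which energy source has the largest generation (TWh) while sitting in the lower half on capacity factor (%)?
Hydro

Chart 2 median capacity factor (%) ≈ 70; below-median energy sources: Wind, Hydro. Among those, Hydro has the highest generation (TWh) (≈ 200).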